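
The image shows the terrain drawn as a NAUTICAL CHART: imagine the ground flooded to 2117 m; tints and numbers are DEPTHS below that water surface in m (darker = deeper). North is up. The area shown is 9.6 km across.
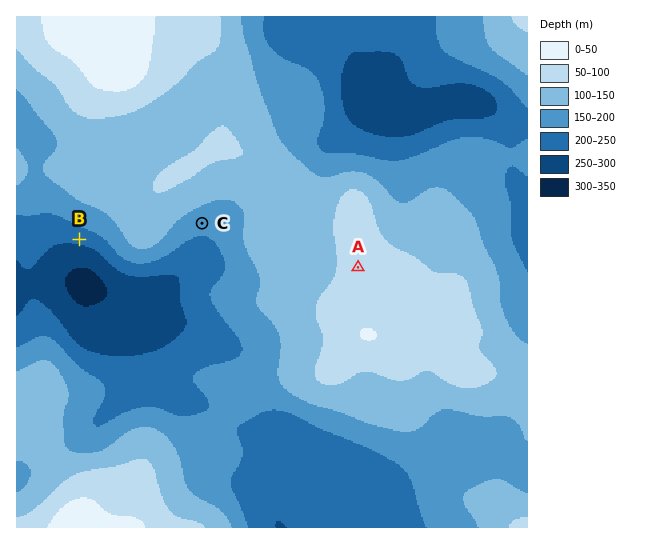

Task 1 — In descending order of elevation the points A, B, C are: A C B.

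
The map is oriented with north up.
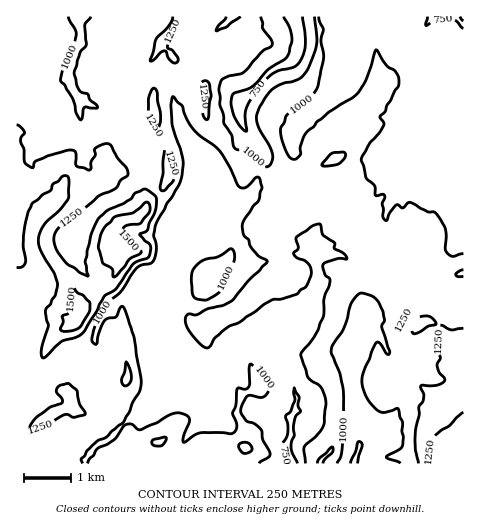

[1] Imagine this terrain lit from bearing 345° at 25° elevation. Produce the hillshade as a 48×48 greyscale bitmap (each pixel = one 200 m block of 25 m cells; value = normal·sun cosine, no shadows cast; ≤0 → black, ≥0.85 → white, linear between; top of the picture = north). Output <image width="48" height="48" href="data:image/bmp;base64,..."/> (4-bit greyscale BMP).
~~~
<image width="48" height="48" href="data:image/bmp;base64,Qk32BAAAAAAAAHYAAAAoAAAAMAAAADAAAAABAAQAAAAAAIAEAAATCwAAEwsAABAAAAAAAAAAAAAAABEREQAiIiIAMzMzAERERABVVVUAZmZmAHd3dwCIiIgAmZmZAKqqqgC7u7sAzMzMAN3d3QDu7u4A////AFVkVEapiGZkJ4VnhQAjU0rSAXzduGh3dkNVVESKupp1J6h3mWNFRnzoAWvdynhmd2IkREM3vN7KM7y7zul1Gb3tQViruphmZ5YhMzIRW97/o2vMzeuGOLzMY1ZmeJhVVpyDIyIiFazv+WmpiLqYeMuqU2YiZ5hEVovaZVZmMUis7aiHZ4dlNLmZU2QAN4p1VXi8l4eHQQV4qpiImHVDE2eJY2ISJoqnVHeJiIeIYgN3iId5mIZlRkVndGJFNHm7hXeIqZh6lQN3d4eIiZeJh0Q2doZURoq7lndomZmauVV3d4eIipirpFVGdpuWmauXVnhViZmqmXZ3d4h3ioipQmiIdq3LqImYd3hyaJqqeXZ3d4dFaZiVRYmoZpzdl1eIiHijAjioeWZ3d3RFV7lnmaqlNHvbZ1aImHiqAACJmXd3d1RVQ4hXqrulElrXdlR63XiaYAAbyYd3h2h1QiNFeJqpMUiohnVq33iIqkAI2Yd3iJqYZDNFVXmqYjZ4ebuaq3ibzKIAmod3iamaqFRFVViZcyNWnM3KmHitybkACId3eIZoqoVEVUaZgxE2uoiId3eLqM2gAGd3eIVVeqhlVUWalRJYllRFVGeIasy2AAd3eJdVaKqYdlV4mGVnZodTQwV0XcplIABHeKuGVpmpiHd4mpZVaauYqgVirNlTQAAGeK3KdoiIiZmKqnZnmqqr7zdEqaqGdwADd4vMqHdmd4iJmHd4mYiJzUdnd4qoirlUd3iaqWZVVmd3Z4eIh4iFeSa4FYrMhlJFd3eImGZkREV2Z3mah4mnZiPOAEretQACd3eImZdlMSNnd4qamZq5h0GOwAPP/pEAV3d4ibqXQ0NImZmJqqqpiFEo2wA9//wQF3d3iKy5d3dWiImHuqqYiXMCfIAAfv+wBHd3hmqql3iFZ4iYqqmXeYhCSKkgA8/1AHd3hSaahUV1VXiJmqmYeImVNr22EG3aEFd3dDSJl1IjRGiZmamZh5qoZK25ZnmZg1d4VXa7rbcxE2eIiImZmIq7uIypmpiIlVd2SavavduXQkZnd4iYiHfN/8zdqYdnhnZSW8yWu7mrpiNFd3h3d3as3u3/yHZHh2QRacolibu6qkI0V3d2d4mJiZm9uHU2d1IEeaUmVr3bmYVEVnd3Z7uHd4iIiHZUVlM0eZZmNI3duHdlVWd3Z8l3d4iHeIh1VmZkZ5q1ITje24VmZVZ3d3d3d4h3d5mGVFdjVp3pMQKN7cdVVWd4h3d3eHd3d5q2VEZiI2vupiA5zdpmZmiIh3Z3eXZ3d3rJVViSAAXf/8Qmm8yGZ4iYh3Z3eIdnd3aINIzEAABu//o1ebyYiImYh3ZnZpd3d4dDJZvKQQAFre1UaJupmZmZh2ZmZZl3d4uBV3ibqEAAKM2FZ5qpqZmIh2ZFVIp2Z3q0aFaJqoQQJZumeImZmZmIiGZDRGl2VWi7V2Z4mZhmRomGeImXiHmYimdlVpmXVEWug3VnmpiJd4eGd4mmd2fLumeHeMuodDNsslNFm5d4qYaYiIm3Z2TN2w=="/>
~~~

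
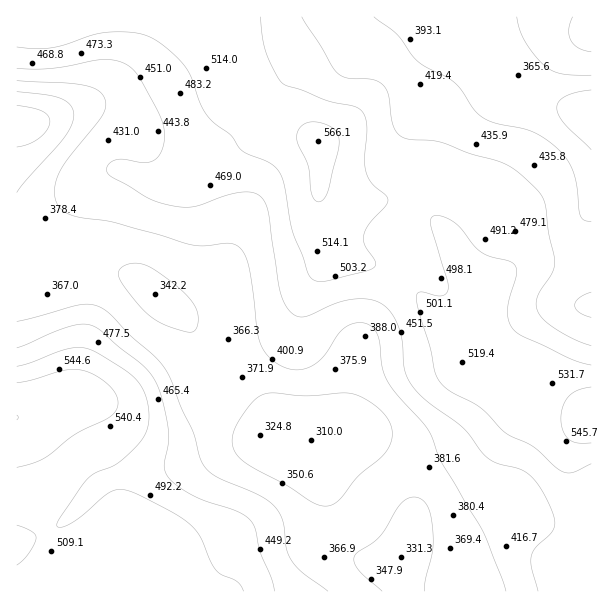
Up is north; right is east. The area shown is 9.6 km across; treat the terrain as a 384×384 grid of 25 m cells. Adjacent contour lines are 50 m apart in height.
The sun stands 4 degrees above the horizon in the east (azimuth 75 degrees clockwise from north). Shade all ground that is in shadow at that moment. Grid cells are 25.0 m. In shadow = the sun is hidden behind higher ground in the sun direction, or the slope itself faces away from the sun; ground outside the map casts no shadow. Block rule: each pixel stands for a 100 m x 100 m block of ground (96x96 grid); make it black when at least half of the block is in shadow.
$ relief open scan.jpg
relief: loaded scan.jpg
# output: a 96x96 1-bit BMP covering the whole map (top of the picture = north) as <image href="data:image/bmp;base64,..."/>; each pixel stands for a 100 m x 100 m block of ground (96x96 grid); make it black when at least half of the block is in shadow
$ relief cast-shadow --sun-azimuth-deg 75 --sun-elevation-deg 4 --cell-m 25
<image width="96" height="96" href="data:image/bmp;base64,Qk2+BAAAAAAAAD4AAAAoAAAAYAAAAGAAAAABAAEAAAAAAIAEAAATCwAAEwsAAAIAAAAAAAAA////AAAAAAAAAAAAAAAAAAAH/8AAAAAAAAAAAAAH/8AAAAAAAAAAAAAH/4AAAAAAAAAAAAAH/4AAAAAAAAAAAAAD/gAAAAAAAAAAAAAD/AAAAAAAAAAAAAAA+AAAAAAAAAAAAAAAAAAAAAAAAAAAAAYAAAAAAAAAAAAAAA8AAAAAAAAAAAAAAB+AAAAAAAAAAAAAAB+AAAAAAAAAAAAAAD/AAAAAAAAAAAAAAD/AAcAAAAAAAAAAAD/AB8AAAAAAAAAAAD/gD+AAAAAAAAAAAD/gP+AAAAAAAAAAAD/gf+AAAAAAAAAAAD/h/+AAAAAAAAAAAD/n/+AAAAAAAAAAAP///+AAAAAAAAAAB////+AAAAAAAAAB/////+AAAAAAAAAP/////+AAAAAAAAA//////+AAAAAAAAD/////x+AAAAAAAAP/////wOAAAAAAAAP/////wAAAAAAAAAf/////gAAAAAAAAAf/////AAAAAAAAAAP////+AAAAAAAAAAH////gAAAAAAAAAAB///+AAAAAAAAAAAA///8AAAAAAAAAAAAf//8AAAAAAAAAAAAf//4AAAAAAAAAAAAP//wAAAAAAAAAADAP//wAAAAAAAAAAHAH//wAAAAAAAAAAPAH//wAAAAAAAAAA/AH//gAAAAAAAAAH/AH//gAAAAAAAAAf/AH//gAAAAAAAAA//AD//AAAAAAAAAD//AD//AAAAAAAAAH//gD/+AAAAAAAAAP//gB/+AAAAAAAAAf//wA/8AAAAAAAAAf//4Af4AAAAAAAAAf//4AHwAAAAAAAAAf//8AAAAAAAAAAAAf//8AAAAAAAAAAAAf//8AAAAAAAAAAAAf//8AAAAAAAAAAAAP//8AAAAAAAAAAAAH//8AAAAAAAAAAAAH//8AAAAAAAAAAAAD//8AAAAAAAAAAAAD//8AAAAAAAAAAAAB//8AAAAAAAAAAAAB//+AAAAAAAAAAAAA//+AAAAAAAAAAAAAf/+AAAAAAAD+AAAAf/+AAAAAAAD/AAAAP/+AAAAAAAD/AAAAH/+AAAAAAAD/gAAAH/+AAAAAAAD/gAAAD/+AAAAAAAD/gAAAB/+AAAAAAAD/wAAAA/+AAAAAAAD/wAAAAf+AAAAAAAD/wAAAAf+AAAAAAAD/4AAAAP+AAAAAAAD/8AAAAH8AAAAAAAD/8AAAAD8AAAAAAAD/8AAAAD8AAAAAAAD/+AAAAB4AAAAAAAD/+ADwAAAAAAAAAAD/+AP4AAAAAAAAAAD/+AP4AAAAAAAAAAD//Af4AAAAAAAAAAD////4AAAAAAAAAAD///8AAAAAAAAAAAD/4/4AAAAAAAAAAAD/Af4AAAAAAAAAAADwAPwAAAAAAAAAAADAADgAAAAAAAAAP4AAAAAAAAAAAAAAP8AAAAAAAAAAAAAAP+AAAAAAAAAAAAAAP+AAAAAAAAAAAAAAH+AAAAAAAAAAAAAAD+AAAAAAAAAAAAAAB8AAAAAAAAAAAAAAAAAAAAAAAAAAAAAAAAAAAAAAAAAAAAAAAAA="/>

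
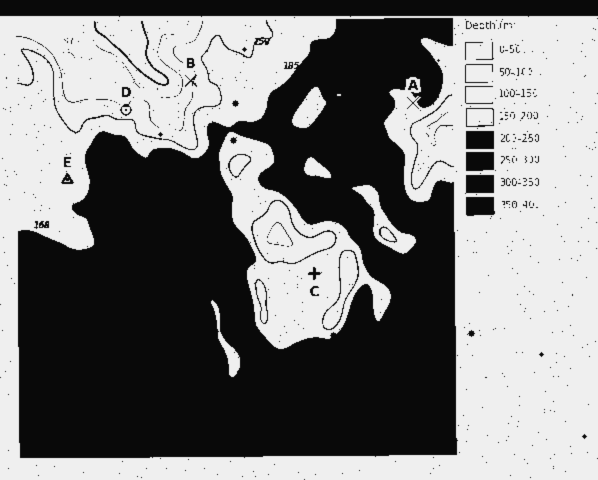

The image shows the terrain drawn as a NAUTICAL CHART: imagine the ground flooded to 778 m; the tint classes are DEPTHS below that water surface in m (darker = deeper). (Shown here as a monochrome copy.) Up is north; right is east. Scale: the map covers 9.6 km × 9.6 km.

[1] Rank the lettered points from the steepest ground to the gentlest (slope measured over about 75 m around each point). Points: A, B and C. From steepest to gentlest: B A C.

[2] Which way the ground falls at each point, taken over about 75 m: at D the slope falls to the S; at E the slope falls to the W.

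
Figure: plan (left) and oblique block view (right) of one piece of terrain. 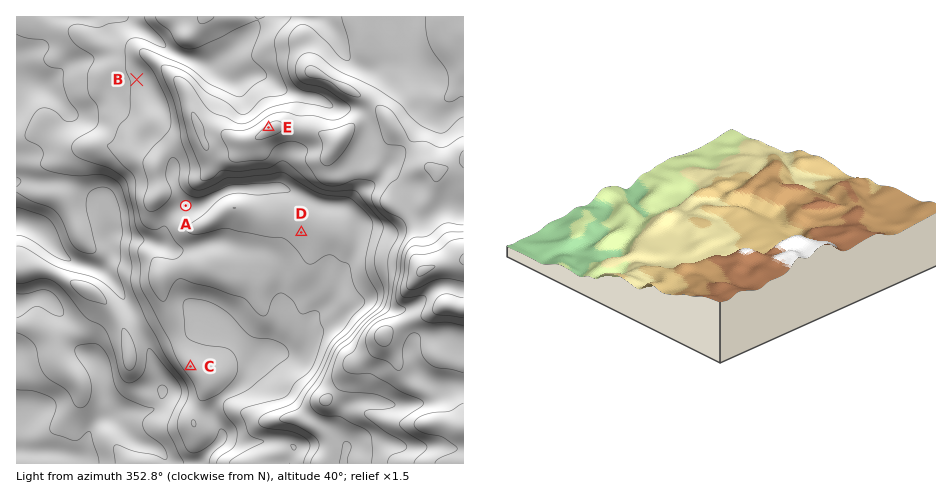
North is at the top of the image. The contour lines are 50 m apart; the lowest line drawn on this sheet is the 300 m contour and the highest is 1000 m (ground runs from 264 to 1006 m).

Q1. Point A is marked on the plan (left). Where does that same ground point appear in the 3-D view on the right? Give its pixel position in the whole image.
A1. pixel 717 204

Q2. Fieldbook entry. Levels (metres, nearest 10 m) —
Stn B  550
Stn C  520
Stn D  620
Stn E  810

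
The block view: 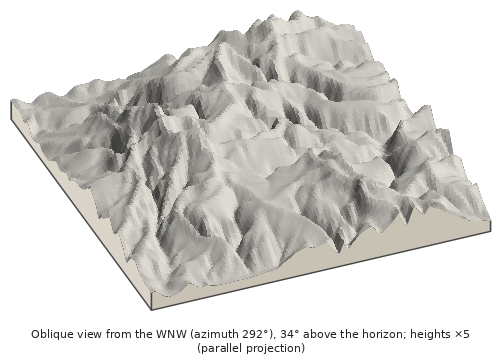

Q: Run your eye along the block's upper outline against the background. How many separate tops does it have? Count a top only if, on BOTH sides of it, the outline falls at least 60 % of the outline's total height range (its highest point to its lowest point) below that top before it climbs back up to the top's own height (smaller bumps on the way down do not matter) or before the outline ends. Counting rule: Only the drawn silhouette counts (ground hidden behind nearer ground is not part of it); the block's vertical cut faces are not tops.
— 0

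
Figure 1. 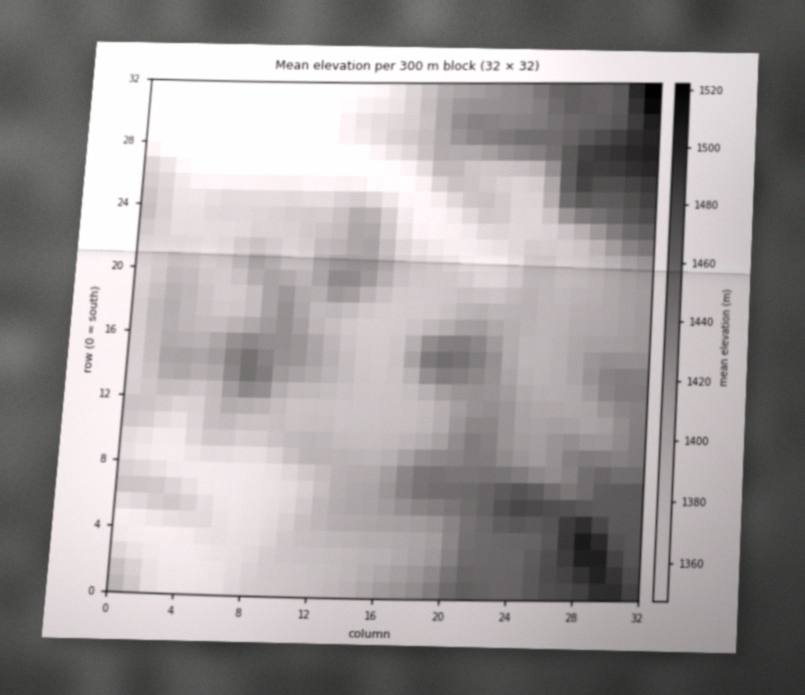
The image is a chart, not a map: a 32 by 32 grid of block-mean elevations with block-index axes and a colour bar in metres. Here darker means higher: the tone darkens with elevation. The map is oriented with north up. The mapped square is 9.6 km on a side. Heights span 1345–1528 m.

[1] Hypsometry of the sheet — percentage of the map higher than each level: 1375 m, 84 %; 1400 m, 59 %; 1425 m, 28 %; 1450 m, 12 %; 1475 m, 4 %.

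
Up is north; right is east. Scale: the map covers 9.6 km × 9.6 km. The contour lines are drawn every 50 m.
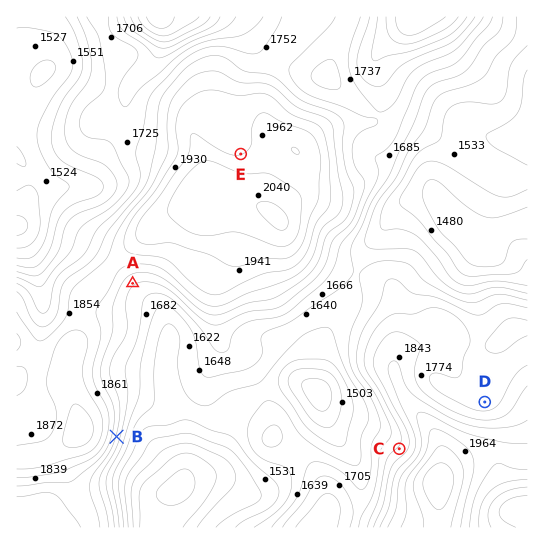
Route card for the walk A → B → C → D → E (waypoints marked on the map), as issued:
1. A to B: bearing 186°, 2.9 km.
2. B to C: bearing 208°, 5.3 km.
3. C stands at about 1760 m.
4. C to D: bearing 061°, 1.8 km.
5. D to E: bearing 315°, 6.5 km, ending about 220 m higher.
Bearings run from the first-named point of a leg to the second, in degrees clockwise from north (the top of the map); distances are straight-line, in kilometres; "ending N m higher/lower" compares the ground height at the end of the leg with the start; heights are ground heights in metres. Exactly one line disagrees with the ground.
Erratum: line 2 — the bearing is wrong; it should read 92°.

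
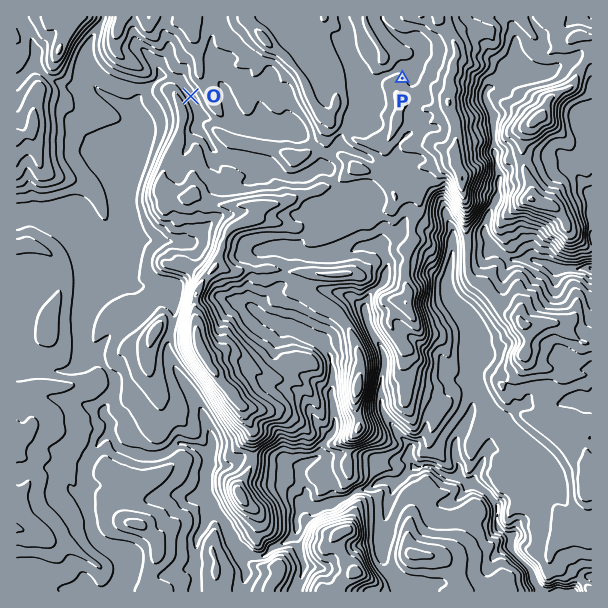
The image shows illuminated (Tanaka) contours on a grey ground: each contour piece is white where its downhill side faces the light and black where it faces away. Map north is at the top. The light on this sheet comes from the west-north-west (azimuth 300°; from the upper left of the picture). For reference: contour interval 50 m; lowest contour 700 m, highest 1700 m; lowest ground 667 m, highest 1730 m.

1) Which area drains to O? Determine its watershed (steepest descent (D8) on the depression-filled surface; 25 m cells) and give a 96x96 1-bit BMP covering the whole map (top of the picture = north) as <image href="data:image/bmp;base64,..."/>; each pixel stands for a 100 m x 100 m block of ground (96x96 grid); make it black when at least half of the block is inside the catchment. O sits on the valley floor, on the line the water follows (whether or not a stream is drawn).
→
<image width="96" height="96" href="data:image/bmp;base64,Qk2+BAAAAAAAAD4AAAAoAAAAYAAAAGAAAAABAAEAAAAAAIAEAAATCwAAEwsAAAIAAAAAAAAA////AAAAAAAAAAAAAAAAAAAAAAAAAAAAAAAAAAAAAAAAAAAAAAAAAAAAAAAAAAAAAAAAAAAAAAAAAAAAAAAAAAAAAAAAAAAAAAAAAAAAAAAAAAAAAAAAAAAAAAAAAAAAAAAAAAAAAAAAAAAAAAAAAAAAAAAAAAAAAAAAAAAAAAAAAAAAAAAAAAAAAAAAAAAAAAAAAAAAAAAAAAAAAAAAAAAAAAAAAAAAAAAAAAAAAAAAAAAAAAAAAAAAAAAAAAAAAAAAAAAAAAAAAAAAAAAAAAAAAAAAAAAAAAAAAAAAAAAAAAAAAAAAAAAAAAAAAAAAAAAAAAAAAAAAAAAAAAAAAAAAAAAAAAAAAAAAAAAAAAAAAAAAAAAAAAAAAAAAAAAAAAAAAAAAAAAAAAAAAAAAAAAAAAAAAAAAAAAAAAAAAAAAAAAAAAAAAAAAAAAAAAAAAAAAAAAAAAAAAAAAAAAAAAAAAAAAAAAAAAAAAAAAAAAAAAAAAAAAAAAAAAAAAAAAAAAAAAAAAAAAAAAAAAAAAAAAAAAAAAAAAAAAAAAAAAAAAAAAAAAAAAAAAAAAAAAAAAAAAAAAAAAAAAAAAAAAAAAAAAAAAAAAAAAAAAAAAAAAAAAAAAAAAAAAAAAAAAAAAAAAAAAAAAAAAAAAAAAAAAAAAAAAAAAAAAAAAAAAAAAAAAAAAAAAAAAAAAAAAAAAAAAAAAAAAAAAAAAAAAAAAAAAAAAAAAAAAAAAAAAAAAAAAAAAAAAAAAAAAAAAAAAAAAAAAAAAAAAAAAAAAAAAAAAAAAAAAAAAAAAAAAAAAAAAAAAAAAAAAAAAAAAAAAAAAAAAAAAAAAAAAAAAAAAAAAAAAAAAAAAAAAAAAAAAAAAAAAAAAAAAAAAAAAAAAAAAAAAAAAAAAAAAAAAAAAAAAAAAAAAAAAAAAAAAAAAAAAAAAAAAAAAAAAAAAAAAAAAAAAAAAAAAAAAAAAAAAAAAAAAAAAAAAAAAAAAAAAAAAAAAAAAAAAAAAAAAAAAAAAAAAAAAAAAAAAAAAAAAf+AAAAAAAAAAAAAB//wAAAAAAAAAAAD///+AAAAAAAAAAAD////wAAAAAAAAAAD////8BAAAAAAAAAD////+DwAAAAAAAAB//////4AAAAAAAAB///////+AAAAAAAA///////+AAAAAAAA///////+AAAAAAAAf//////+AAAAAAAAf//////+AAAAAAAAf///////AAAAAAAAf//////+AAAAAAAAP//////+AAAAAAAAP///v//+AAAAAAAAP///H//8AAAAAAAAP///H//8AAAAAAAAH//+H//8AAAAAAAAD//+H//8AAAAAAAAB//8H//8AAAAAAAAB//8H//8AAAAAAAAB//4H//+AAAAAAAAD//wP//+AAAAAAAAD//wP//+AAAAAAAAD//gf//+AAAAAAAAD/+Af//+AAAAAAAAD/8Af//+AAAAAAAAD/4Af//+AAAAAAAAH/wAf//8AAAAAAAAH/gAf//4AAAAAAAAH/gAf//4AAAA="/>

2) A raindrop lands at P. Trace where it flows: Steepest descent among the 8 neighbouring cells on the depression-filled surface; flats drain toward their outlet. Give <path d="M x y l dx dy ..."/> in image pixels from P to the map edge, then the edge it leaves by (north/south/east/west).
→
<path d="M402 78l5-4 0-2-6-3-6 0-5 5-3 0-6 3-12 10-1 5-8 7-6 12 0 9-3 3 0 2-10 10 0 6-12 14 0 13-2 2-6-2-15 9-21 0-10-7-3 0-2-2-6 0-6-6-9-1-4-3-18 0-11-6-4-5-5-9-9-9-1-3 0-3 1-1 0-9-1-2 0-4-3-6-3-3-3-8-12-12-3 0-2-1-7 0-5 3-3 0-19 19 0 3-8 8 0 12-1 3-15 15 0 88-26 26 0 96 26 25 3 6 0 5-2 1-3 12-6 8-1 3 0 4 7 8 2 3 0 12 4 9 3 3 3 0 5 3 4 0 6 4 15 0 2-1 7 0 9-5 6-6 3-1 3 0 2 1 12 3 6 5 6 1 1 2 0 6-3 4 0 26 5 9 3 3 0 3 4 9 8 7 9 18 16 17 9 0 2-2 3 0 9-9 3 0 10-7 2 0 6-6 1-3 0-5-1-1 1-9 11-11 9 0 1-1 3 0 6-3 6 0 2-2 9 0 1-1 5 0 6-6 12-2 12-7 4 0 2-2 3 0 1 2 9-2 3-1 8-9 9 0 3-3 4-2 2 2 4 0 3 1 5 5 6 3 3 0 1 1 9 0 5 5 10 0 17 15 0 1 6 6 0 21 9 9 3 0 0 14 22 22 0 3 3 3 2 8 6 7"/>
exit: south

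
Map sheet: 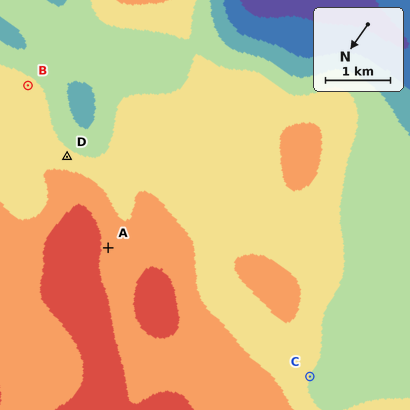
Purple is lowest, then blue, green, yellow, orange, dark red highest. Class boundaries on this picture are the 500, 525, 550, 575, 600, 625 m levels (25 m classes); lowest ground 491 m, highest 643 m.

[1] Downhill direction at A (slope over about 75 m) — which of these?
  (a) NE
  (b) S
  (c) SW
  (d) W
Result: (c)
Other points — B S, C W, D S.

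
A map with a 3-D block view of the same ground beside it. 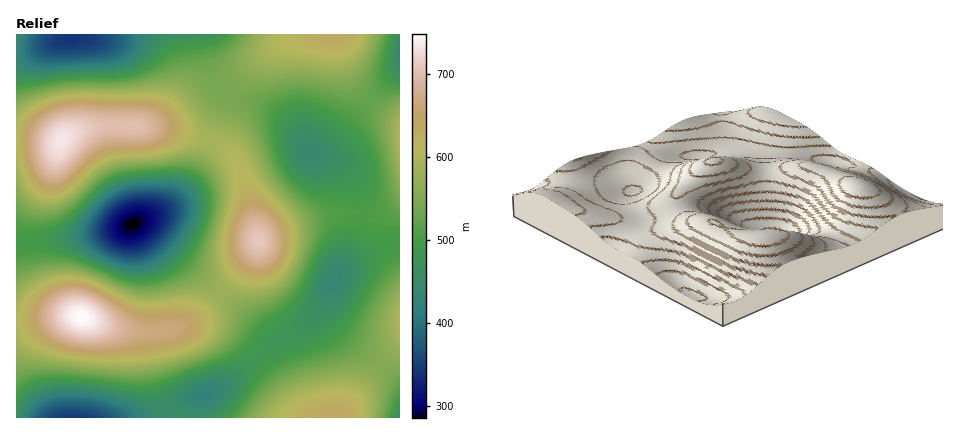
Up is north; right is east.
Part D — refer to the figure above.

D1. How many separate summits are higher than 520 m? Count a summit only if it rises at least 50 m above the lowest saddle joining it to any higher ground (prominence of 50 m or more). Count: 3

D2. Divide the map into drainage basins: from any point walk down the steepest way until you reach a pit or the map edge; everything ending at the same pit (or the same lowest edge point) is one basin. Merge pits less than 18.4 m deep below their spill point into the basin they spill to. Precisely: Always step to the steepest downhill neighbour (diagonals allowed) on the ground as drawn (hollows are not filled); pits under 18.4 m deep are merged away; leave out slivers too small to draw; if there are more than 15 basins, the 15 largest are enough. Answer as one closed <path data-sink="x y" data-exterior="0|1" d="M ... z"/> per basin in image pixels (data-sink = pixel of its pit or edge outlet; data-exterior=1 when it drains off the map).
<path data-sink="132 224" data-exterior="0" d="M138 126l-52 2-18 7-8 7-44-4 0 183 64-5 20 8 32 7 28 0 18-3 14-7 20-19 44-54 2-12-5-24-12-40-8-16-13-10-28-11-26-6z"/><path data-sink="336 280" data-exterior="0" d="M400 202l-24 13-36-1-14 2-34 10-30 12-16 24-34 40-16 16-15 8 33 1 24 11 28 26 25 40 9 9 8 3 26 0 6-2 10-10 28-36 22-24 0-80-9-30 2-12 7-10z"/><path data-sink="310 152" data-exterior="0" d="M336 34l-34 0-22 9-18 14-15 15-17 32-8 26 0 12 13 18 6 12 9 28 8 41 20-10 48-15 14-2 36 1 14-6 10-7 0-82-26-15-16-17-12-22z"/><path data-sink="70 40" data-exterior="0" d="M302 34l-286 0 0 102 44 6 14-10 18-5 58-1 6-2 18-10 36-28 38-21 32-22z"/><path data-sink="72 418" data-exterior="1" d="M80 316l-18 0-46 6 0 96 152 0-14-42-7-42-5-3-28-3z"/><path data-sink="206 394" data-exterior="0" d="M208 326l-20 0-28 5-18 1 4 0 2 4 6 40 14 42 167 0-1-3-26 1-8-3-9-9-25-40-18-19-20-13z"/><path data-sink="400 54" data-exterior="1" d="M400 34l-63 0 9 32 12 22 16 17 24 14z"/><path data-sink="400 418" data-exterior="1" d="M400 345l-50 59-15 12 1 2 64 0z"/>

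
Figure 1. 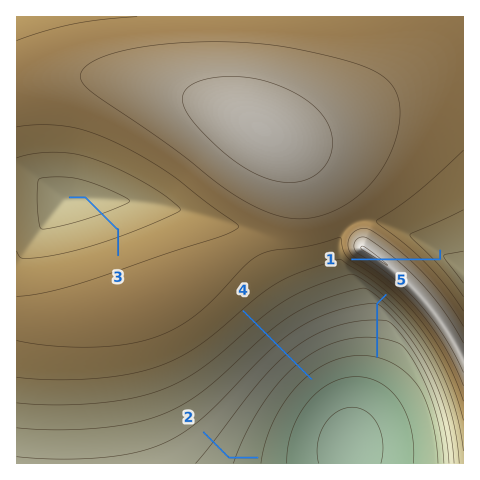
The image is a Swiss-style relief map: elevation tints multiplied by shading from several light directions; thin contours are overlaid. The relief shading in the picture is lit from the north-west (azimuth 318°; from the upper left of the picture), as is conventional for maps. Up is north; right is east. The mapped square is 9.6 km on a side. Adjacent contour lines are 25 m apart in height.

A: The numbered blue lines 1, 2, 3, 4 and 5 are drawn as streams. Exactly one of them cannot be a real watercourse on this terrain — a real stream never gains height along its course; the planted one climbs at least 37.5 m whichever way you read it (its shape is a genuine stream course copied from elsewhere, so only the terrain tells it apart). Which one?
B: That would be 1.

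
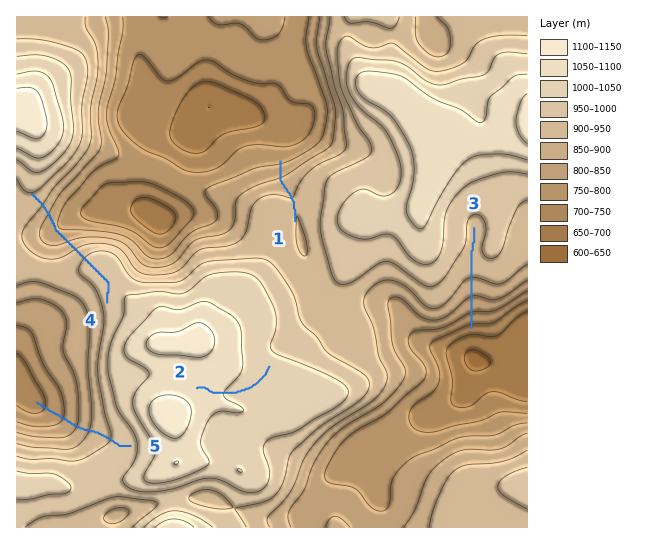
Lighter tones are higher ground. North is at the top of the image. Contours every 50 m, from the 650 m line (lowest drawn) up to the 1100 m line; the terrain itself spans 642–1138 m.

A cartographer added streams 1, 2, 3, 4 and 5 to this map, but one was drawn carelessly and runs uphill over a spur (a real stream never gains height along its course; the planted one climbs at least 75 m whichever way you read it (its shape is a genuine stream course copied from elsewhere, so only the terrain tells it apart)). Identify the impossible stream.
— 4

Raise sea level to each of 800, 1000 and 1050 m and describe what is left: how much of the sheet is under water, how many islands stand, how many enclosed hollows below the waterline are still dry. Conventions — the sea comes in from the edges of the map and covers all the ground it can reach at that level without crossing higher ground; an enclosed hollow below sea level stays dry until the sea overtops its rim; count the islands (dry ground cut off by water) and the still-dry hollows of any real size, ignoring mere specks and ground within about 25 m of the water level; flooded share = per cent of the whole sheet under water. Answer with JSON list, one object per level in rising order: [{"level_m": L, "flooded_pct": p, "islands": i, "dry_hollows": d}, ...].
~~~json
[{"level_m": 800, "flooded_pct": 24, "islands": 0, "dry_hollows": 0}, {"level_m": 1000, "flooded_pct": 75, "islands": 1, "dry_hollows": 0}, {"level_m": 1050, "flooded_pct": 89, "islands": 1, "dry_hollows": 0}]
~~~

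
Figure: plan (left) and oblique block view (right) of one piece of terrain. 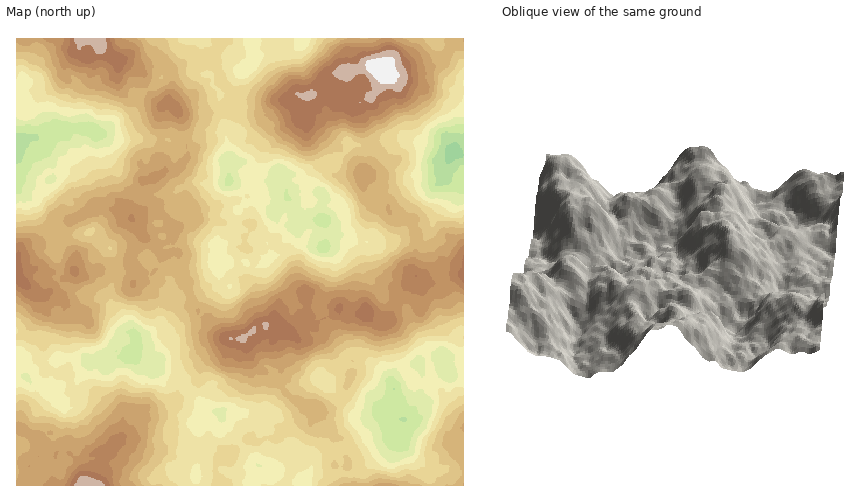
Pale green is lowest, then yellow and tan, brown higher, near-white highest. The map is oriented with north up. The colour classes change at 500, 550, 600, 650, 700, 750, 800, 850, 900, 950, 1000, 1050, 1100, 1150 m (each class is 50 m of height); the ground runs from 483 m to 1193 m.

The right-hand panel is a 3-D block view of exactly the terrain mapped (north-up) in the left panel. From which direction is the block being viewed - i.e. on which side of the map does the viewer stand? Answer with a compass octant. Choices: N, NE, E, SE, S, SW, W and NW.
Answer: W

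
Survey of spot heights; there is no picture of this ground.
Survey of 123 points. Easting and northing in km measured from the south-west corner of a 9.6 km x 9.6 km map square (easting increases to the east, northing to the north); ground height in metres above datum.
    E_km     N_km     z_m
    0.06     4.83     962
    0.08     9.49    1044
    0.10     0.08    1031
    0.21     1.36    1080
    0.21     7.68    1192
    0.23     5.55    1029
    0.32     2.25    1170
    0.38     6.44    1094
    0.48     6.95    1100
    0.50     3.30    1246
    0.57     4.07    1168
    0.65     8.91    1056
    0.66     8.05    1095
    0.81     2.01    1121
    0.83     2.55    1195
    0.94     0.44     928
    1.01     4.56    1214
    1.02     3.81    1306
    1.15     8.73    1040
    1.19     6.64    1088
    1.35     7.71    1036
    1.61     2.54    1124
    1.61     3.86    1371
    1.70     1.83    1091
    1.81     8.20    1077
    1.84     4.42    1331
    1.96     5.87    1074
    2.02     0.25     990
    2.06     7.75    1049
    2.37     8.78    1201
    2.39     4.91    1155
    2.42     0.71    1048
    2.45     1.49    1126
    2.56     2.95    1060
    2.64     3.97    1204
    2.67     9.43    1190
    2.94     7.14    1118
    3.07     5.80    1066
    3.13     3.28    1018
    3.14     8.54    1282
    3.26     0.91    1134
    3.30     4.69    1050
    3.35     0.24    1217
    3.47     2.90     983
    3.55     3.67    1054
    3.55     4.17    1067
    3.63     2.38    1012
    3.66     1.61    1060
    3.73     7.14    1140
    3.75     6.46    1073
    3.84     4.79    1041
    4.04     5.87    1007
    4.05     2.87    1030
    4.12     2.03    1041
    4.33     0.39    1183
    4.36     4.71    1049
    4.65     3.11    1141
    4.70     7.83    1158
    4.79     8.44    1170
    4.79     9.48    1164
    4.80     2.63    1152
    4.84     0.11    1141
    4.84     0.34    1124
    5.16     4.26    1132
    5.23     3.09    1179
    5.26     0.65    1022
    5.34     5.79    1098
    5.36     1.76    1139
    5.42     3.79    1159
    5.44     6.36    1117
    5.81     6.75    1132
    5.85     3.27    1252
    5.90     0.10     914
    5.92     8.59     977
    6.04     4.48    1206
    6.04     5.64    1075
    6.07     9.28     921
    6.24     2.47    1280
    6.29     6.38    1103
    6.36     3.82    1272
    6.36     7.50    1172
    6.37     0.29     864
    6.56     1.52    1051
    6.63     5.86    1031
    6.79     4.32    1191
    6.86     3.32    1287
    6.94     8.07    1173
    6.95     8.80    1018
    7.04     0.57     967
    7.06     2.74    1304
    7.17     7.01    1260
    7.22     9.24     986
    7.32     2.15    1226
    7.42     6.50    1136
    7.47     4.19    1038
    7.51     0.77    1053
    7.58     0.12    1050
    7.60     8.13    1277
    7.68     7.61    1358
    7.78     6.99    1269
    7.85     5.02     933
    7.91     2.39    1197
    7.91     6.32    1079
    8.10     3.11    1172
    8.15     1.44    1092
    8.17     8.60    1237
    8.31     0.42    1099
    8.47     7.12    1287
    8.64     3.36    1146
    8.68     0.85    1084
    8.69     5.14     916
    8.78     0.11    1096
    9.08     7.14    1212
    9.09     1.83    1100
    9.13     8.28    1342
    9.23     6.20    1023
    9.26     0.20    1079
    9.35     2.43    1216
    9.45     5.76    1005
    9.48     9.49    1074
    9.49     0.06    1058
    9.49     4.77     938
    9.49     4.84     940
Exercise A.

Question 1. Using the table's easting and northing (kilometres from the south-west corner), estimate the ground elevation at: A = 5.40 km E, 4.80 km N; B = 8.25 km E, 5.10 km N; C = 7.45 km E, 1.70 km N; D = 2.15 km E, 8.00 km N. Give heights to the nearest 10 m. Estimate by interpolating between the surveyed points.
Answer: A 1110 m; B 900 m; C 1160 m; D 1090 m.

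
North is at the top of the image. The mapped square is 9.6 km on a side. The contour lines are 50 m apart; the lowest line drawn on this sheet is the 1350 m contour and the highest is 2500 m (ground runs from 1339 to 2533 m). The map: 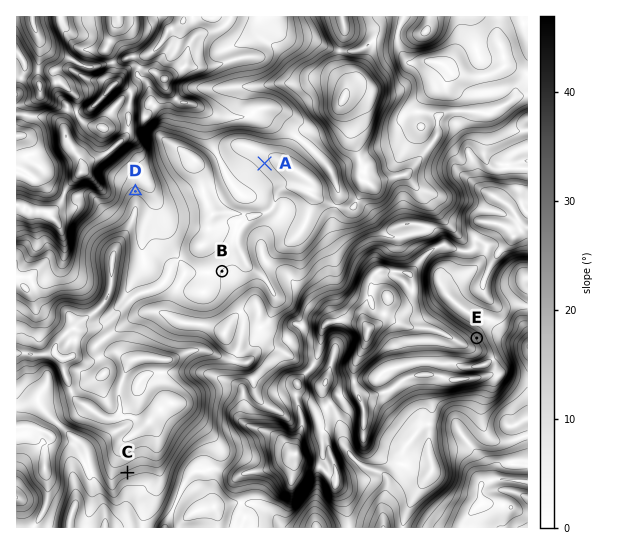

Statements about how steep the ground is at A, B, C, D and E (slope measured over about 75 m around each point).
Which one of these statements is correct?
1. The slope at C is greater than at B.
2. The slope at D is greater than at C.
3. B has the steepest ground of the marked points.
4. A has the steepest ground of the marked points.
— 1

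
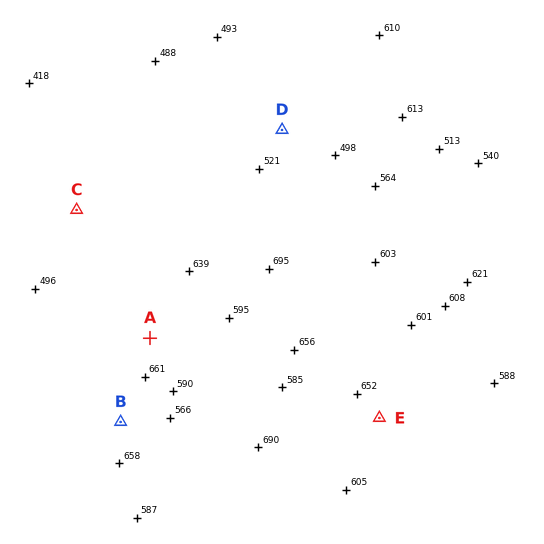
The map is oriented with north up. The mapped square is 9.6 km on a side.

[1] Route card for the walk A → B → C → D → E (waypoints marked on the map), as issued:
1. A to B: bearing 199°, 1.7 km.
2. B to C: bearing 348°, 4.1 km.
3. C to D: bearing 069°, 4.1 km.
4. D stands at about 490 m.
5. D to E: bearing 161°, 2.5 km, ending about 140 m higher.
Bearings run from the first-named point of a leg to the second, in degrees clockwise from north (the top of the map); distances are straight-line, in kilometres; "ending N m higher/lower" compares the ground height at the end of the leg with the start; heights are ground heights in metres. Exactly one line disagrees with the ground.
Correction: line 5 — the distance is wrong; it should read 5.7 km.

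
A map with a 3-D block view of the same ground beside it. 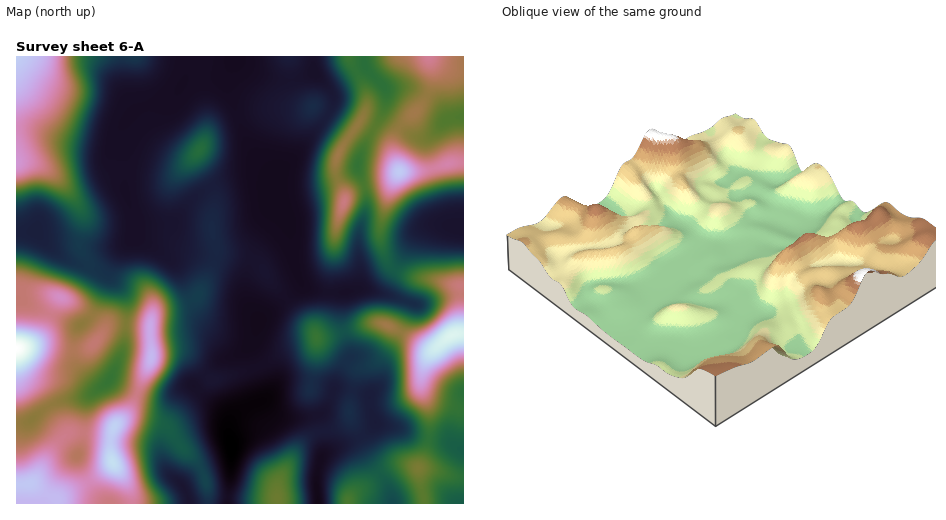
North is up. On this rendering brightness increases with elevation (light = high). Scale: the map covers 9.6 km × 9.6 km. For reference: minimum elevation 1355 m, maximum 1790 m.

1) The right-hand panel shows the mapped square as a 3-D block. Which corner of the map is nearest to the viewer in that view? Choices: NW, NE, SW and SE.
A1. NW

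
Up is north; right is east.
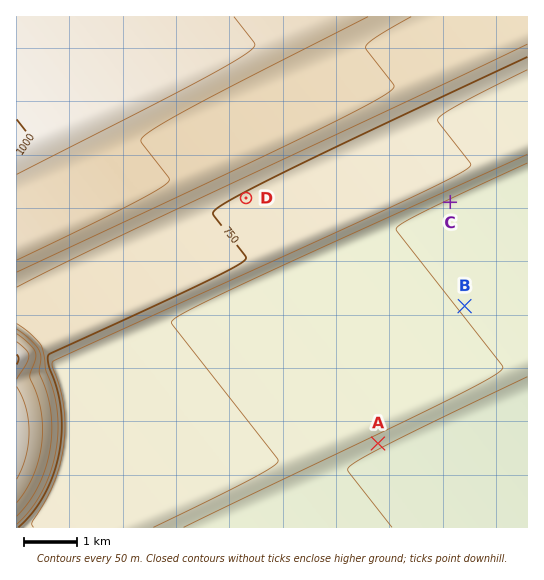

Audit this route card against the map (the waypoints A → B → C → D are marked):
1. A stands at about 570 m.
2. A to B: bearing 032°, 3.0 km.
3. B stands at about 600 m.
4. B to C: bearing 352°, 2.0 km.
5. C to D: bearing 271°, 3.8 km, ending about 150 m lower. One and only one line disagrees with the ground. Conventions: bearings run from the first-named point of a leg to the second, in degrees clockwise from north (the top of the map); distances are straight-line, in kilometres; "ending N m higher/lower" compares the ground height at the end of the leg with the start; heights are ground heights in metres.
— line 5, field sense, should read higher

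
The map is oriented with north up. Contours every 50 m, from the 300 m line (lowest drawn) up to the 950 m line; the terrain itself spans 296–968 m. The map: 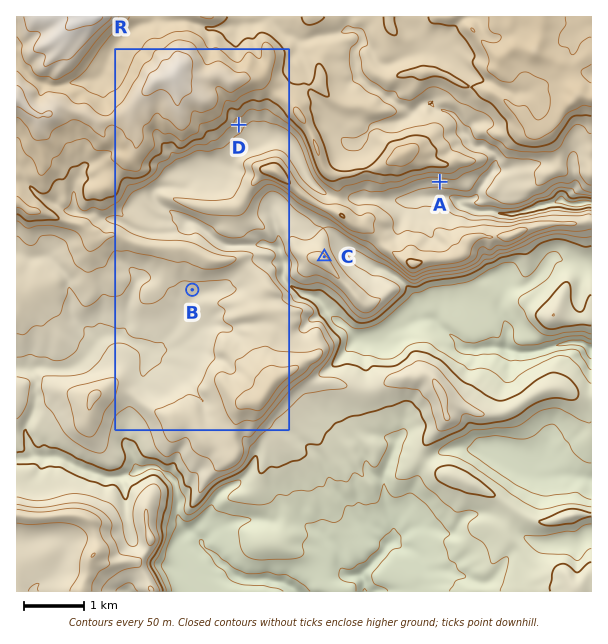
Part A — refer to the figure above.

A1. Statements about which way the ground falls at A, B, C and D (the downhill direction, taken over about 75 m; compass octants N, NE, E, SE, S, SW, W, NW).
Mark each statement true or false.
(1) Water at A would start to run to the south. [true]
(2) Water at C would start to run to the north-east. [true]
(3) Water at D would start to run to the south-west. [false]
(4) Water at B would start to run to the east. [false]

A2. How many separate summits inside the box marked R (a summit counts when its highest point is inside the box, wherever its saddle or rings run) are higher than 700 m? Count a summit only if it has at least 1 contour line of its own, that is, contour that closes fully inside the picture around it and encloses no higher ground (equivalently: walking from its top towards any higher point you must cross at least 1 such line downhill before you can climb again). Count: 3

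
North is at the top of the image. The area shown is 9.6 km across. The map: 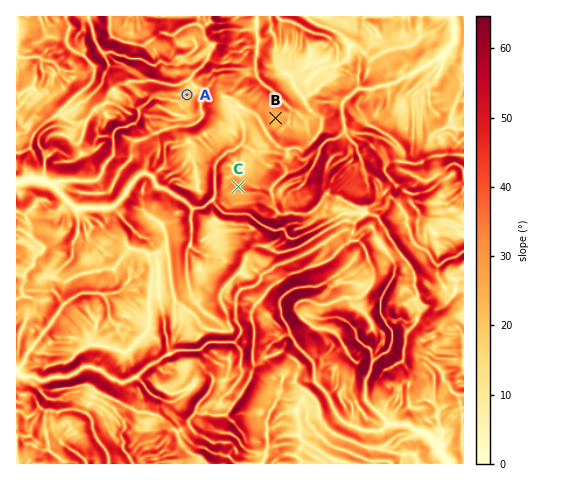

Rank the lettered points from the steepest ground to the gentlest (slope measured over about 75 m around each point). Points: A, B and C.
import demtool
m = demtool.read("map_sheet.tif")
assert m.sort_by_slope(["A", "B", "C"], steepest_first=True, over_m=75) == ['C', 'B', 'A']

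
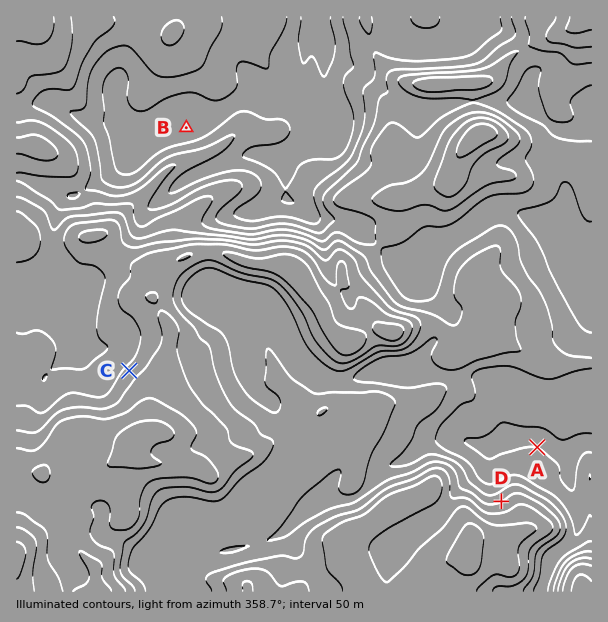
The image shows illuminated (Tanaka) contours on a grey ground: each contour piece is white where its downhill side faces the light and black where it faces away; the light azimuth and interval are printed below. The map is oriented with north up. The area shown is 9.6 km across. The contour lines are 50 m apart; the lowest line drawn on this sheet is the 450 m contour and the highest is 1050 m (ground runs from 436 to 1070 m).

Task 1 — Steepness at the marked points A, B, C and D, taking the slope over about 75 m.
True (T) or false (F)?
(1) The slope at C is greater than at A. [T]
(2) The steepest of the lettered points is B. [F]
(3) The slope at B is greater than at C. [F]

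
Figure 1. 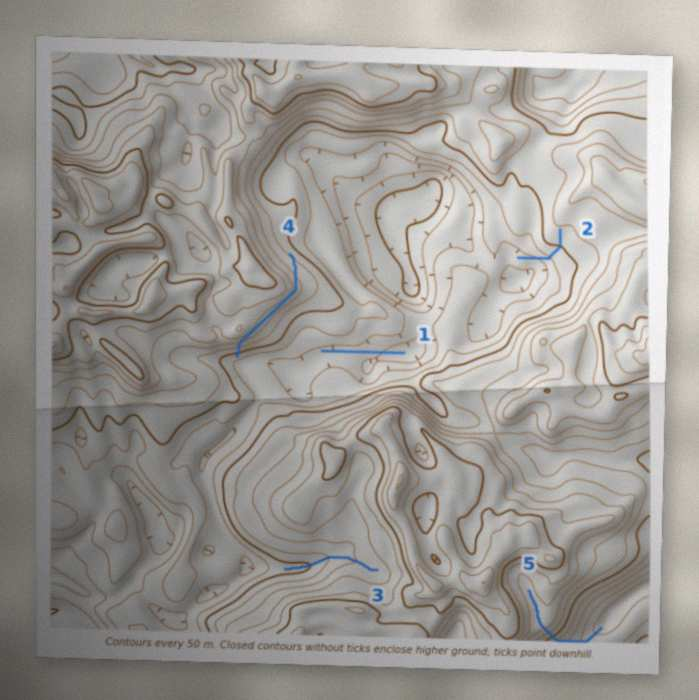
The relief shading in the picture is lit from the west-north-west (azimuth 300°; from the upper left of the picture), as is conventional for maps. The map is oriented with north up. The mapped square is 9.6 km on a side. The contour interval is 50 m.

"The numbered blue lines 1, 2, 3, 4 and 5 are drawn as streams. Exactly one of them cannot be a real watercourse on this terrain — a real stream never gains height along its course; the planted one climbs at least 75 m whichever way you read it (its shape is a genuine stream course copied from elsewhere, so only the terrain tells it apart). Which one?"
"4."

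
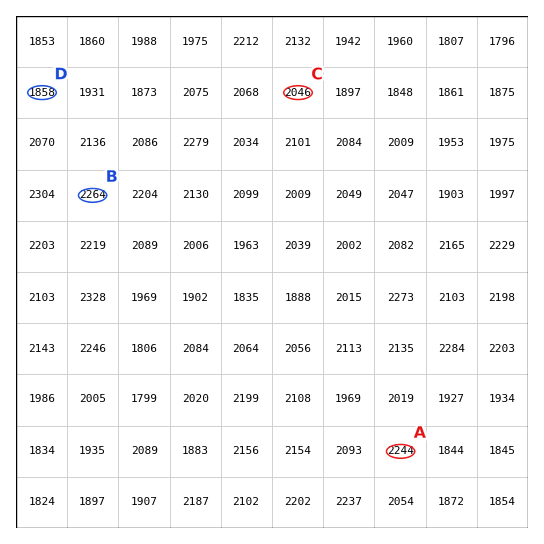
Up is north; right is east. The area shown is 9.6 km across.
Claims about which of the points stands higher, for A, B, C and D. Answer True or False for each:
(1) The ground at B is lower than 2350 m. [True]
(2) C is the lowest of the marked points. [False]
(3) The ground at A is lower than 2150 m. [False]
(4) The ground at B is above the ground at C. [True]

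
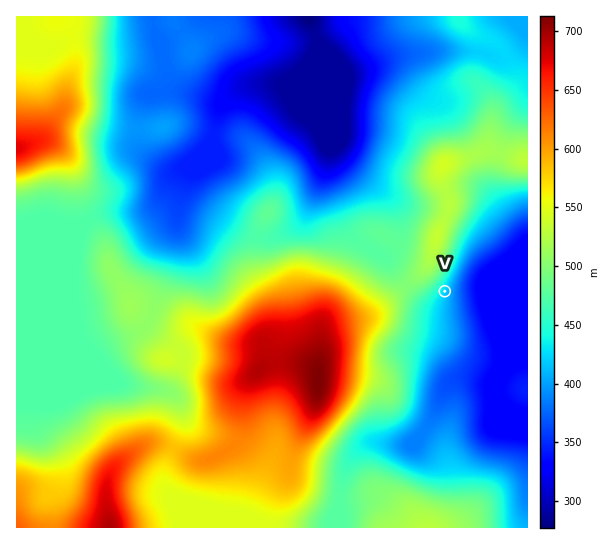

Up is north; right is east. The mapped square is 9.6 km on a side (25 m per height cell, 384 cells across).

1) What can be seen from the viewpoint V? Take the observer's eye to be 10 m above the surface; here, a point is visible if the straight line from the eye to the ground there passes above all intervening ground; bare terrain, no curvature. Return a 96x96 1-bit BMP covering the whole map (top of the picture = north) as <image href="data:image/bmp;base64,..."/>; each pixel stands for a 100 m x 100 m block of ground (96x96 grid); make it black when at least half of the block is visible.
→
<image width="96" height="96" href="data:image/bmp;base64,Qk2+BAAAAAAAAD4AAAAoAAAAYAAAAGAAAAABAAEAAAAAAIAEAAATCwAAEwsAAAIAAAAAAAAA////AAAAAAAAAAAAAAAAAAgBwAEAAAAAAAAAABwP+AEAAAAAAAAAAAwf/AEAAAAAAAAAAAA//wEAAAAAAAAAAAD//4EAAAAAAAAAAAH//8EAAAAAAAAAAAP//+EAAAAAAAAAAA////kAAAAAAAAAAB////8AAAAAAAAAAA////8AAAAAAAAAAAf///8AAAAAAAAAAAP///8AAAAAAAAAAAD///8AAAAAAAAAAAA///8AAAAAAAAAAAAf//8AAAAAAAAAAAAP//8AAAAAAAAAAAAP//8AAAAAAAAAAAAH//8AAAAAAAAAAAAH//8AAAAAAAAAAAAD//8AAAAAAAAAAAAB//8AAAAAAAAAAAAA//8AAAAAAAAAAAAA//4AAAAAAAAADAAwf/4AAAAAAAAAHwDwP/8AAAAAAAAAH4HwH/8AAAAAAAAAH8PwD/8AAAAAAAAAH+fwB/8AAAAAAAAAH//wB/8AAAAAAAAAH//wB/8AAAAAAAAAH//wB/8AAAAAAAAAH//wB/8AAAAAAAAAH/DwB/8AAAAAAAAAD/AAB/8AAAAAAAAAD/AAB/8AAAAAAAAAD+Af//8AAAAAAAAAD+A///8AAAAAAAAAHw////8AAAAAAAAAHx////8AAAAAAAAAHx////8AAAAAAAAAH/////8AAAAAAAAAH/////8AAAAAAAAAAAAf//8AAAAAAAAAAAAH//8AAAAAAAAAAAAH//8AAAAAAAAAAAAH//8AAAAAAAAAAAAD//8AAAAAAAAAAAAD//8AAAAAAAAAAAAB//8AAAAAAAAAAAAA//8AAAAAAAAAAAAAf/8AAAAAAAAAAAAAH/8AAAAAAAAAAAAAH/8AAAAAAAAAAAAAH/8AAAAAAAAAAAAAD/8AAAAAAAAAAAAAD/8AAAAAAAAAAAAAD/8AAAAAAAAAAAAAD/8AAAAAAAAAAAAAD/8AAAAAAAAAAAAAD/8AAAAAAAAAAAAAAf8AAAAAAAAAAAAAAf8AAAAAAAAAAAAAAP8AAAAAAAAAAAAAAP8AAAAAAAAAAAAAAP8AAAAAAAAAAAAAAP8AAAAAAAAAAAAAAP8AAAAAAAAAAAAAAP8AAAAAAAAAAAAAAP8AAAAAAAAAAAAAAMAAAAAAAAAAAAAAAAAAAAAAAAAAAAAAAAAAAAAAAAAAAAAAAAAAAAAAAAAAAAAAAAAAAAAAAAAAAAAAAAAAAAAAAAAAAAAAAAAAAAAAAAAAAAAAAAAAAAAAAAAAAAAAAAAAAAAAAAAAAAAAAAAAAAAAAAAAAAAAAAAAAAAAAAAAAAAAAAAAAAAAAAAAAAAAAAAAAAAAAAAAAAAAAAAAAAAAAAAAAAAAAAAAAAAAAAAAAAAAAAAAAAAAAAAAAAAAAAAAAAAAAAAAAAAAAAAAAAAAAAAAAAAAAAAAAAAAAAAAAAAAAAAAAAAAAAAAAAAAAAAAAAAAAAAAAAAAAAAAAAAAAAAAAAAAAAAAAAAAAAAAAAAAAAAAAAAAAAAAAAAAAAAAAAAAAAAAAAAAAAAAAAAAAAAAAAAAAAA="/>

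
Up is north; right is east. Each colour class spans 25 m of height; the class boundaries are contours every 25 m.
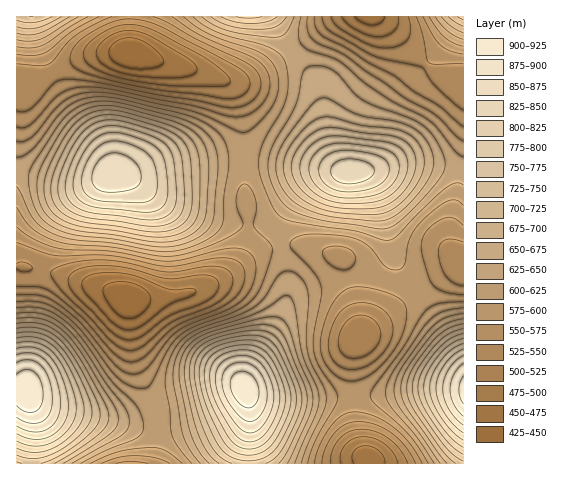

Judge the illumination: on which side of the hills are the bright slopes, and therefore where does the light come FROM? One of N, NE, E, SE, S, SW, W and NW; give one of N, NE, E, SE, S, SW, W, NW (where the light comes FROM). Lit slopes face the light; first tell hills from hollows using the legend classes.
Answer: S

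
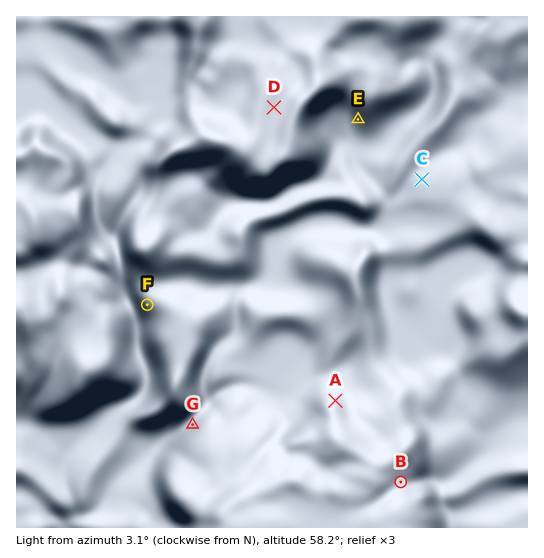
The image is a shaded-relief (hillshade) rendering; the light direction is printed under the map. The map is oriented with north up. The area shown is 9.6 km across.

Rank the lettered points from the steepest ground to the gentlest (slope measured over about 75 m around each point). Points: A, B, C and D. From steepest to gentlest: A B C D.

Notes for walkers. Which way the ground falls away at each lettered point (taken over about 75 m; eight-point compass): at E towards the SW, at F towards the SW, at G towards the NW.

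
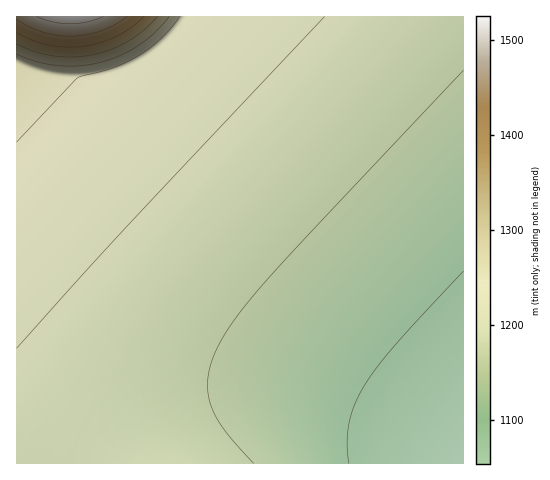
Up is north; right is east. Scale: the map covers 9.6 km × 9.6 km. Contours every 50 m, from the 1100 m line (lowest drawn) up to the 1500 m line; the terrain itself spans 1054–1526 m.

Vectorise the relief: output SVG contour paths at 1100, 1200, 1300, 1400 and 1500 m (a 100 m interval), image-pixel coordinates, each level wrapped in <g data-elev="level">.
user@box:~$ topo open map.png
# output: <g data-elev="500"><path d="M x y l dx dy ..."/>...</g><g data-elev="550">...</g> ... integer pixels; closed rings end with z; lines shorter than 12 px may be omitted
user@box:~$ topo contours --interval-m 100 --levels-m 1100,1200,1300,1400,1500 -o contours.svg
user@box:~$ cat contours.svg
<g data-elev="1100"><path d="M349 463l-2-21 2-18 5-19 10-19 13-18 17-21 69-76"/></g><g data-elev="1200"><path d="M17 348l104-116 204-215"/></g><g data-elev="1300"><path d="M17 54l19 8 21 4 21 0 21-3 20-7 19-10 16-13 15-16"/></g><g data-elev="1400"><path d="M17 32l15 8 16 5 18 2 17-1 16-3 17-6 15-9 13-11"/></g><g data-elev="1500"><path d="M37 17l16 5 17 2 18-2 15-5"/></g>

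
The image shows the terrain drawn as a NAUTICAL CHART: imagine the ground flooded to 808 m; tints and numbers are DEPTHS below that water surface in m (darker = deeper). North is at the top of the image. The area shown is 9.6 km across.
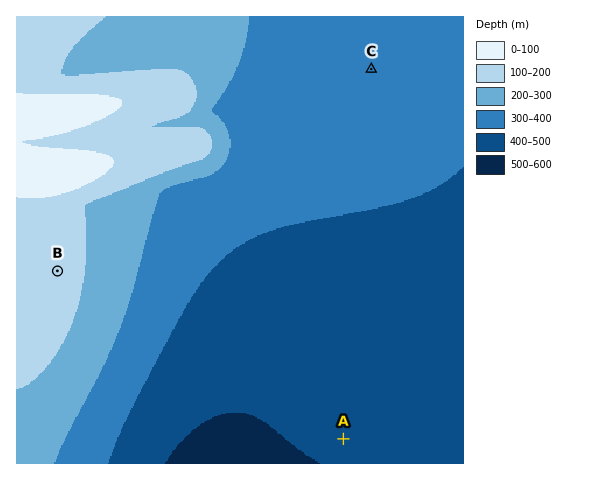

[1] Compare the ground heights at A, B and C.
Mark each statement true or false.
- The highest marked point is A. false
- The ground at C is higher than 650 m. false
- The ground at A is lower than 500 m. true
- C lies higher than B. false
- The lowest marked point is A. true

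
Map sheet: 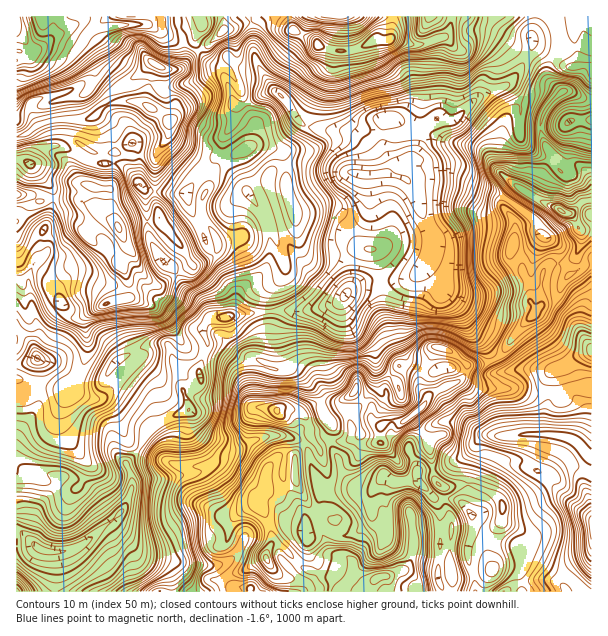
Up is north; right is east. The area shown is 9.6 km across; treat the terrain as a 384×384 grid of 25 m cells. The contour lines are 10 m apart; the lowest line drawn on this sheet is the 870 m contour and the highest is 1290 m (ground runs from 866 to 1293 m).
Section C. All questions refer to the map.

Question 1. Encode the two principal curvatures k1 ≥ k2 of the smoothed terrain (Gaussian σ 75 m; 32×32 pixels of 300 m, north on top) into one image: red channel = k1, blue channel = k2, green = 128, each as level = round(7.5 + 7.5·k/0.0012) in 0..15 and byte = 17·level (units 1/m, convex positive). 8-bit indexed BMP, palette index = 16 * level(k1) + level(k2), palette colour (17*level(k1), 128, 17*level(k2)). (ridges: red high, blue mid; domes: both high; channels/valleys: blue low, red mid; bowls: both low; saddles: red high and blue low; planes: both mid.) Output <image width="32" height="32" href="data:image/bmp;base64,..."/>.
<image width="32" height="32" href="data:image/bmp;base64,Qk02CAAAAAAAADYEAAAoAAAAIAAAACAAAAABAAgAAAAAAAAEAAATCwAAEwsAAAABAAAAAAAAAIAAABGAAAAigAAAM4AAAESAAABVgAAAZoAAAHeAAACIgAAAmYAAAKqAAAC7gAAAzIAAAN2AAADugAAA/4AAAACAEQARgBEAIoARADOAEQBEgBEAVYARAGaAEQB3gBEAiIARAJmAEQCqgBEAu4ARAMyAEQDdgBEA7oARAP+AEQAAgCIAEYAiACKAIgAzgCIARIAiAFWAIgBmgCIAd4AiAIiAIgCZgCIAqoAiALuAIgDMgCIA3YAiAO6AIgD/gCIAAIAzABGAMwAigDMAM4AzAESAMwBVgDMAZoAzAHeAMwCIgDMAmYAzAKqAMwC7gDMAzIAzAN2AMwDugDMA/4AzAACARAARgEQAIoBEADOARABEgEQAVYBEAGaARAB3gEQAiIBEAJmARACqgEQAu4BEAMyARADdgEQA7oBEAP+ARAAAgFUAEYBVACKAVQAzgFUARIBVAFWAVQBmgFUAd4BVAIiAVQCZgFUAqoBVALuAVQDMgFUA3YBVAO6AVQD/gFUAAIBmABGAZgAigGYAM4BmAESAZgBVgGYAZoBmAHeAZgCIgGYAmYBmAKqAZgC7gGYAzIBmAN2AZgDugGYA/4BmAACAdwARgHcAIoB3ADOAdwBEgHcAVYB3AGaAdwB3gHcAiIB3AJmAdwCqgHcAu4B3AMyAdwDdgHcA7oB3AP+AdwAAgIgAEYCIACKAiAAzgIgARICIAFWAiABmgIgAd4CIAIiAiACZgIgAqoCIALuAiADMgIgA3YCIAO6AiAD/gIgAAICZABGAmQAigJkAM4CZAESAmQBVgJkAZoCZAHeAmQCIgJkAmYCZAKqAmQC7gJkAzICZAN2AmQDugJkA/4CZAACAqgARgKoAIoCqADOAqgBEgKoAVYCqAGaAqgB3gKoAiICqAJmAqgCqgKoAu4CqAMyAqgDdgKoA7oCqAP+AqgAAgLsAEYC7ACKAuwAzgLsARIC7AFWAuwBmgLsAd4C7AIiAuwCZgLsAqoC7ALuAuwDMgLsA3YC7AO6AuwD/gLsAAIDMABGAzAAigMwAM4DMAESAzABVgMwAZoDMAHeAzACIgMwAmYDMAKqAzAC7gMwAzIDMAN2AzADugMwA/4DMAACA3QARgN0AIoDdADOA3QBEgN0AVYDdAGaA3QB3gN0AiIDdAJmA3QCqgN0Au4DdAMyA3QDdgN0A7oDdAP+A3QAAgO4AEYDuACKA7gAzgO4ARIDuAFWA7gBmgO4Ad4DuAIiA7gCZgO4AqoDuALuA7gDMgO4A3YDuAO6A7gD/gO4AAID/ABGA/wAigP8AM4D/AESA/wBVgP8AZoD/AHeA/wCIgP8AmYD/AKqA/wC7gP8AzID/AN2A/wDugP8A/4D/AKaUhoeGhoSmlJTYt5OS6LWGp4fHyJbGgdij2KKldZXWdHZ2dpeGhWSlU7OTxPjFpaaXuLO157WC1oPJpaeHtZVkcpKBhYeGdZaD2biBxsamdMa2pUHE6IK1hKZ0l6imhZOWuZeBdISmp3THp3OjtnWFlZWVgsXXktiDtreWqbmWhpW5qIdycrimpsinx7iGhpaoqIST+deTtWOmyIWnpIKHlpe4l6dwt5fIl5XHqJe3lZZ1hZXDoMSkt9e4lpamlJeWZJXIx4ClpKR0ZZbYhdhzp5WEYcJy1paol4V1l6elhpanyLdxkej5x7aFdLfH2JSVlsbF07S0knWmt6eXl4WHmJinhZWmkaZklKSzgICSt6S3peiAs+i2cnFyg4ODdIaXl5Z0hYZ0k3Rixfm318a2Yqa21/fTgLNzZXWFhpeWl4aoqMenhoaYg5OD+/j56MPGxsWUYPfGhbiVqLemqJanpqi3hKaXdpeFcZblloSTlIT31cWA19b4tbXIp5aXqJNzhbaVdLenhYaCtrWUhIWnpebDs8e1csP3soJzZIWmlYSFpbd0hKVyuIOVuKiGmLilY8OktPj696DE+IaGpoOllYXGg3NzoqGBg6aFloaWp2RThbik1MeRkobnx6eFcpalx7X3xrf5yJVhYXKSkoKDdHSmt4WCYHJ0ppbYyYSVlbeFl7fW2KbIlIOmlai4loV0UpWUdYZ1ZIOElbimtoSUp5eGhaWm1sT3x2R0hai5l5Z0lZZ1doeCt5a2pqbHt5Z0lnSlt/iBc+flxqeVppa4lKaomIeFdoHJt9ilt6W3loOUx7am9nDH14LIp6eWlqdzlpiomIZ1YraW+YVSgte2UZXHlui2suiTtYWXlYaoqISVdoeYhJSFxnXmkXDl1rXGpaiXxpTEpXLWZIaGhbiptqeFmJd0lbent7DR9vjkxaSVyMf6YLGDc8eWZZaWt5aFdXaHhXZ1hnSh9/eFY5VTY6a1gsKQ55Z0laaXhZSmpVNjhYWGhnWFgfnXpqWExnKTlISGp5TX2KaUlbi4trjYtZaXh4Z1lqbmxYSA98aW97aFhZaWZHT4pXRzlqe2hIOUhpeWp6alpaemhJL0QpW2ttfX2IWFx9jolIOFybiAlJSUc2J0lnRyhLimk/ZSk/f3xYOlx8ampbfYorWScIGVtoZ2doSFdpVxk5WV1vj3goKk5pSnpZTFsoSSuJOClqjJp4emlpZ2toOFcpXXxaOEdYSDp6e2+fX3knOlgKiGtse3uLZihIXJx5SHk7WDhISEhoaEhfjDcKT1xKRhp7X69ub3+vb198e3lpZ0hpeXg7iGhpaAkICWpmL41bTW+LWWhZbXx3GVtoaGlmSWh4c="/>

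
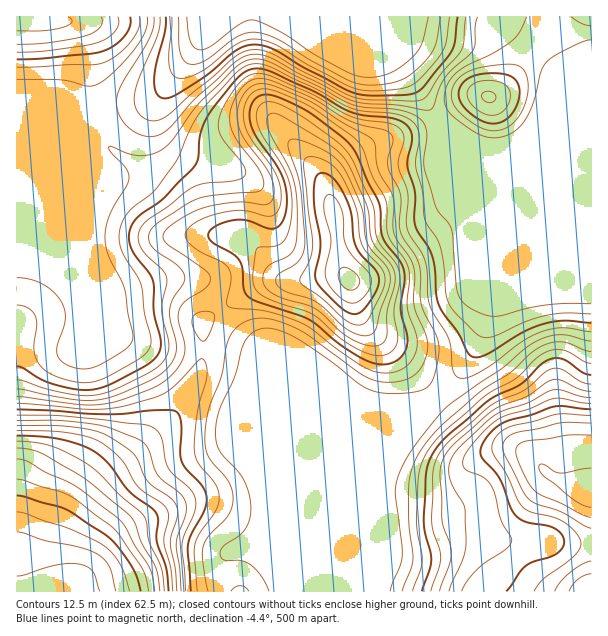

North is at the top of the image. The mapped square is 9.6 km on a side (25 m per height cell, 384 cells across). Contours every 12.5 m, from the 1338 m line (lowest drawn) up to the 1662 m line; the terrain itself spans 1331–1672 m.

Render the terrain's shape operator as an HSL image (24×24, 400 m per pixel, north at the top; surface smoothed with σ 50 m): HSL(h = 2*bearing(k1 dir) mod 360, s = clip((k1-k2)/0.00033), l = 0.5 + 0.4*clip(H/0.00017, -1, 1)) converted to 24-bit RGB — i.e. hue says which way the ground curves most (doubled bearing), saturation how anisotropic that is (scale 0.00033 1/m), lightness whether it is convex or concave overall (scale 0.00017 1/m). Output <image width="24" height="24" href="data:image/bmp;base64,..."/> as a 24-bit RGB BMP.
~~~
<image width="24" height="24" href="data:image/bmp;base64,Qk32BgAAAAAAADYAAAAoAAAAGAAAABgAAAABABgAAAAAAMAGAAATCwAAEwsAAAAAAAAAAAAAanyIhJSTqJOJtLKIg7SX49+/uWOdBwlLKE2Owb2YjzqSf32AgIB/gIB/f3+AIl6CVWmRhKBzxrWRn4x8ZGSEbqGgTYLBz9G7c5eScKGdjbCpt8Oyh76QyKZlySAqIxM6LExPmZdEgmF6f4B/f4B/gIB/f3+AOUh1YDJJgJ4xnMc+qKdpXYZoaZtRO1s5vbIfiKSdcZSPdKlpqKhvxlpU0SEx2zAnOy5dMXNtUZpzaXeDf4B/f4B/f4B/f3+APy14XT6cyMefa7hsnIJllzszgGwbLicUvLMKn52DfYGVjaiGc492d3enrH3Q7KvvrGPsU3XMTImwX1mEf4B/f4B/f4B/f3+AOy17Pl+LzraJrrhpY0hxwTCJ1Gl8SlmypdzCl6NmbJxwnYdym4FhjYtMVXA9lXlPuWuulHS9dTCge3KBgIB/f4B/f4B/f4B/L0eJOzOhzop906t0QjNQeUlnx92yfcfnnsfbrKXQdHuvmnGWo42Rr3CxpmBvdnhHY5g8bDlbg0FqgH+AgIB/gIB/f4B/f4B/UXuCBFiTr6Df+NPyrDjwfM3cv+rQbHKkcYthspDUwJLirJ3lvJrZr0PFymuhuGyRoq9kISBZgH9/gIB/gIB/gIB/gH9/f4B/f4B/DWNSEpxhn3TN16r12uLxsJTatITMjJHTZ5VKZrSCYGK03jLS5ULQz2+112mW0ItwHD9dfX+AgIB/gIB/gIB/gIB/gH58gn9oeoJmCWUyEmAyVrdTwsOLvkSbts+VXp/PjcQeUWQZLigNNjIWl2FFv1ui5WWs7pucS1WlP3OBgIB/gIB/gIB/gUpbhSMKnaQcOLAoKLllDHhhJ6BAiHA7lls83/RjKFY10McdTkUoYE4tMWIlL20kVk0ypzIm+bh+t3h5M1F+f3+AgH5+cCAvSgMN0dJOk+GQYNKoTbSRIH11JG1dU1t8fq6M6+a6RjOIvZ9sW154ZnWBeoB6QGlVNx0smoEu5fN/uIZhM2Q8YVooRxELYxc9vYJsvvzIsvHcgLHWbYzKPle4JmZ6OZKBZ7mL1sWjjTy9rpidiHClYF6Jf3+AWD+DOyqfq97R2t7F11mzyht4YRozbII+NFR1vuahvP+ZFcgUPI9aUHN3XUR6Y0yBOXxDNY4gjakujllInIZ5llV2g2+Cf36AUzltPYVpXtI3rIw+oDqF8DX31bv6z9L8MzX/2PPe8e/ajdupIoiAQ2NhLThTcllHb4NUhJNNa3src3EmhndZgnNxf3+AfFWDgjBynJlCb4ksjocsSF0vMJ1bgOa+fjvXtlTd2vjT1fbp59X2lTD+aT6rMSNxfn6Af4B/fYVvgXl7gH9/gIB/gIB/f3+ASjWKdEbSzcHmoZ3hlpXZkZzbfujWKrvBWRhXv6U16P+sUNECWV4acyZauTeeRyqHf3+AgIB/gH9/gH9/gH9/gIB/gIB/f3+AO2SGMMvPfsjQsIvSkprRn6vat8HXRgqKjgeJ5uaW7f/MxHadiD9aJ01BRFR9kzujf3+AgH9/gH9/gH9/gH9/f4B/gIB/f3+Aa4CCNIlRO2s0eI1HmLhRZ49Gl1QwMgErgy4l4v3O5f3OWkW3z2LZcWHHGhZ3gWBygH+AgH9/gH9/gH9/gIB/f4B/f4B/f3+AgXF5YIx3TZSMT4tct5s7dmEuMQcLKgkaUv5ezP/M7PG+cyxmfF8vlIU5MRNTf3+AgH9/gH9/gH9/f4CAgIB/f4B/f4B/fnqAcaGhc8W+QGvChju6xmpymjB4hQ6CeunLzP/hjOeZynN36wTu3H62dcOcDyJigmVmeEcJOnoPdYF4gIB/gIB/gIB/f4B/dnqDgbt0UZtYNlpjJzKN243PrCvtiGbm0frdl+zDkODDZqTzhG7/49D78aX/dQCHagAn4tegi+aPAm9ef3+AgIB/gIB7gH54h3dnu75QcYhJOHNZC2xwRYHLo1LuxN/y0vnhz+37yOTvKSWYPxxJoDkflgBT0ADk4dP42unx59zvCj6rXnOBf4B/ZWkUXGsbbXsxyMM5hqtDNZFQEYFhBFlPO1Cg3PbV0/u3aZg1aiIKMwEAMCADKDAFOCtdLGu+wO3S47Kj9WaW7CCfJ2tnd4FwdHK8YbCpS6Bahb1cpL5tNq9EHI9iCDMwB1sytf9j+cM2TQIAMwEAf0lFgH9/c4B1IFtEJk4mq5oHs6AFnmUz1UdmpGqsP4WkopztvLDxvbzyvMTrzMzlvMrfJoDAHBdYEWAkdKQAZjcAcRodgH5+f4B/f4B/f3+ATGN/Mj12s5J9xdWfTV2KvIaUl6S6X2S5"/>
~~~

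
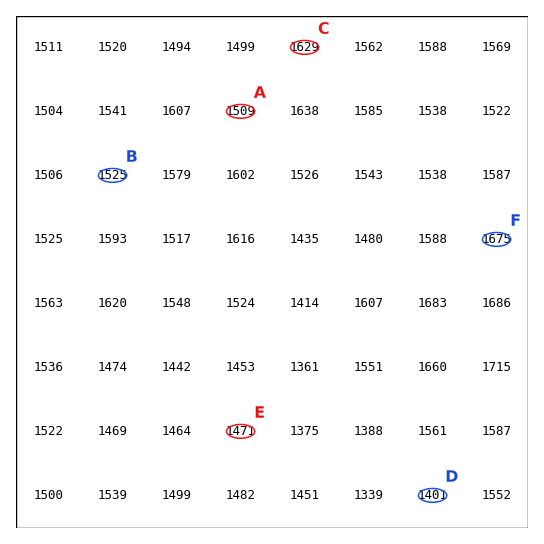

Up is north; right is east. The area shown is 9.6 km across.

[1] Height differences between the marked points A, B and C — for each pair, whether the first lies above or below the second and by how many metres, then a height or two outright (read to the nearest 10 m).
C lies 120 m above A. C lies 100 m above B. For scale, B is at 1530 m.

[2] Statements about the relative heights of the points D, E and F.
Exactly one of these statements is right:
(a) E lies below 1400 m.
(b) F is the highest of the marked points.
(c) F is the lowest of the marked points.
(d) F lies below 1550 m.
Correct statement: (b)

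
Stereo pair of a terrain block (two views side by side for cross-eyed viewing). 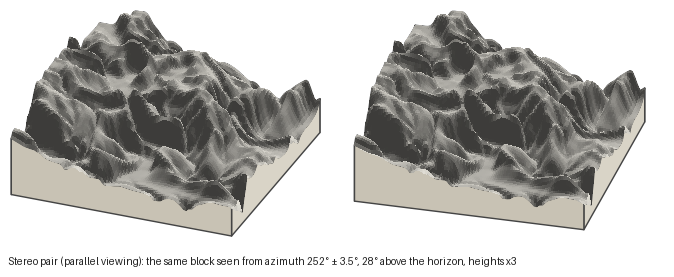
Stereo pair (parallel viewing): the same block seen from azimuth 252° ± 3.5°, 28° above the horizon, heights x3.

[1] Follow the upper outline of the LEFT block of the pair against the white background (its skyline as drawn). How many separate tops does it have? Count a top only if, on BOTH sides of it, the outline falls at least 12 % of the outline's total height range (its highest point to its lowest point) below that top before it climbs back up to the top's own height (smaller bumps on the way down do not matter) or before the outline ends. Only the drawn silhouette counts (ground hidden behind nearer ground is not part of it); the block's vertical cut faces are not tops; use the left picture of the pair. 2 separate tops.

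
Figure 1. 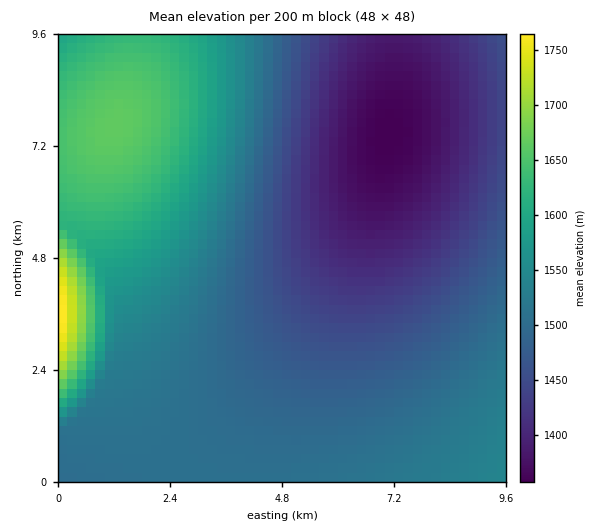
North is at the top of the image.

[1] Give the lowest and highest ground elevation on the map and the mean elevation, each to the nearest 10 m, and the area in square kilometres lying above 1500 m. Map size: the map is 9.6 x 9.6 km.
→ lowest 1360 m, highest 1780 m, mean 1500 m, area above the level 47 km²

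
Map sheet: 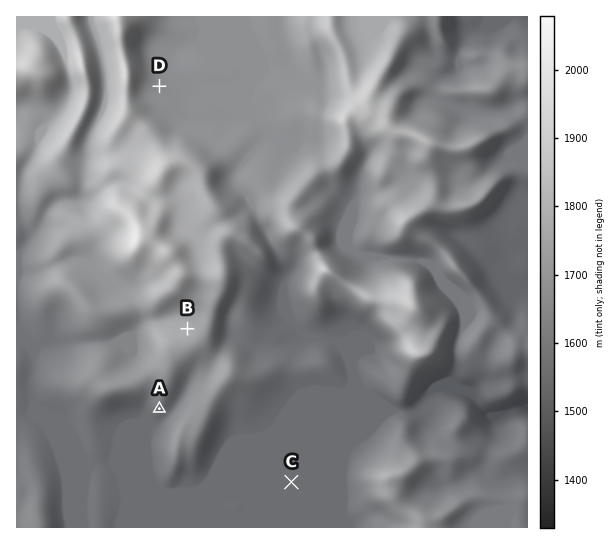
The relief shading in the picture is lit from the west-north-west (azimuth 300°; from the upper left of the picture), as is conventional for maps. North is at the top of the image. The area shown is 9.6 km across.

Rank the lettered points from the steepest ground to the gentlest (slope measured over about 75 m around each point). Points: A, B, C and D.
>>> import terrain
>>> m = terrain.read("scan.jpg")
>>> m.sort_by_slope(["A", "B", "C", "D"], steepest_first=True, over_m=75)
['A', 'D', 'B', 'C']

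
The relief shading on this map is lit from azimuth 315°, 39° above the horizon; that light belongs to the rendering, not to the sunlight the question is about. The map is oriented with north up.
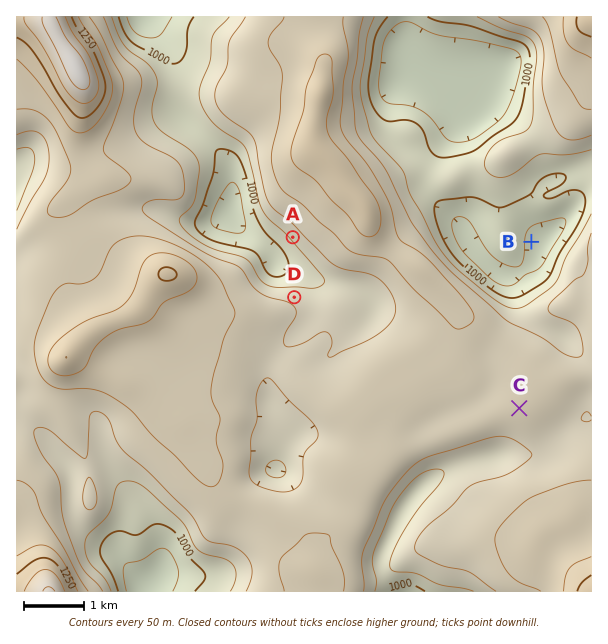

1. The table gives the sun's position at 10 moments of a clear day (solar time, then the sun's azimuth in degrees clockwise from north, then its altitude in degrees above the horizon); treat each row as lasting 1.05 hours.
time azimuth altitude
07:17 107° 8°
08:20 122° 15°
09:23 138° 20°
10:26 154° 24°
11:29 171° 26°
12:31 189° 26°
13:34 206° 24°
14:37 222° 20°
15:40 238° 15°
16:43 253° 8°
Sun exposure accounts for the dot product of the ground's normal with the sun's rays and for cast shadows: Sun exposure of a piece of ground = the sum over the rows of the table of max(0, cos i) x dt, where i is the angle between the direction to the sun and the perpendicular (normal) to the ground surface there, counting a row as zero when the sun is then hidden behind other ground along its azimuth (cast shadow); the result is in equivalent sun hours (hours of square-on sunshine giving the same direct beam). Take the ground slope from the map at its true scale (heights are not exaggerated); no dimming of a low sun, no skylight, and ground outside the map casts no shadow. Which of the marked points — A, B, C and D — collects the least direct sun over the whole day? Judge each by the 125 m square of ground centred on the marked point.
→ D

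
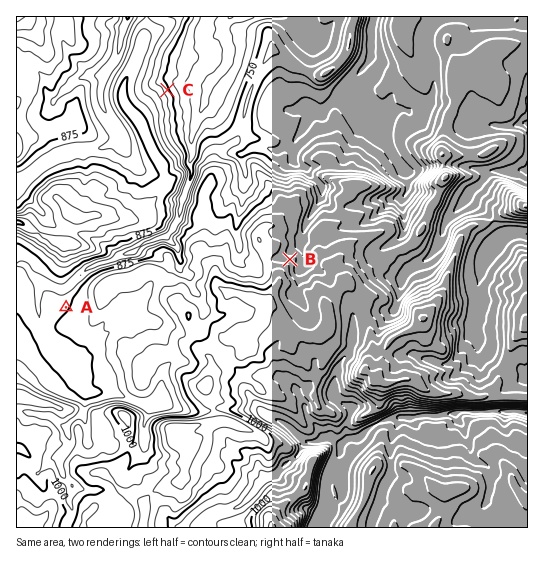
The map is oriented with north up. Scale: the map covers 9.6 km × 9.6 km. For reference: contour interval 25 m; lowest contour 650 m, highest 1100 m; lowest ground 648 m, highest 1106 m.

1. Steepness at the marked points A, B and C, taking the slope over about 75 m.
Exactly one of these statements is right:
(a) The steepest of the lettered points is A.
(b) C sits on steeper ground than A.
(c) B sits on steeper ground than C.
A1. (b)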